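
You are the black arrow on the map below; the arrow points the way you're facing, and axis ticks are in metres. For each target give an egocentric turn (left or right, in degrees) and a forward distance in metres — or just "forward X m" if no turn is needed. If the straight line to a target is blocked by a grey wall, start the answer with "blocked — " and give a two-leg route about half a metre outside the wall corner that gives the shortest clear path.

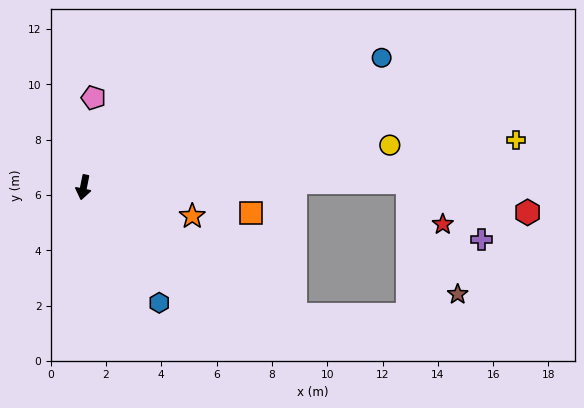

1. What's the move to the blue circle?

turn left 125°, forward 11.8 m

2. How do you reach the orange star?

turn left 87°, forward 4.1 m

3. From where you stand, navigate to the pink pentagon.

turn right 175°, forward 3.3 m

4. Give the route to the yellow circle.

turn left 109°, forward 11.2 m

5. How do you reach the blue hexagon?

turn left 45°, forward 5.0 m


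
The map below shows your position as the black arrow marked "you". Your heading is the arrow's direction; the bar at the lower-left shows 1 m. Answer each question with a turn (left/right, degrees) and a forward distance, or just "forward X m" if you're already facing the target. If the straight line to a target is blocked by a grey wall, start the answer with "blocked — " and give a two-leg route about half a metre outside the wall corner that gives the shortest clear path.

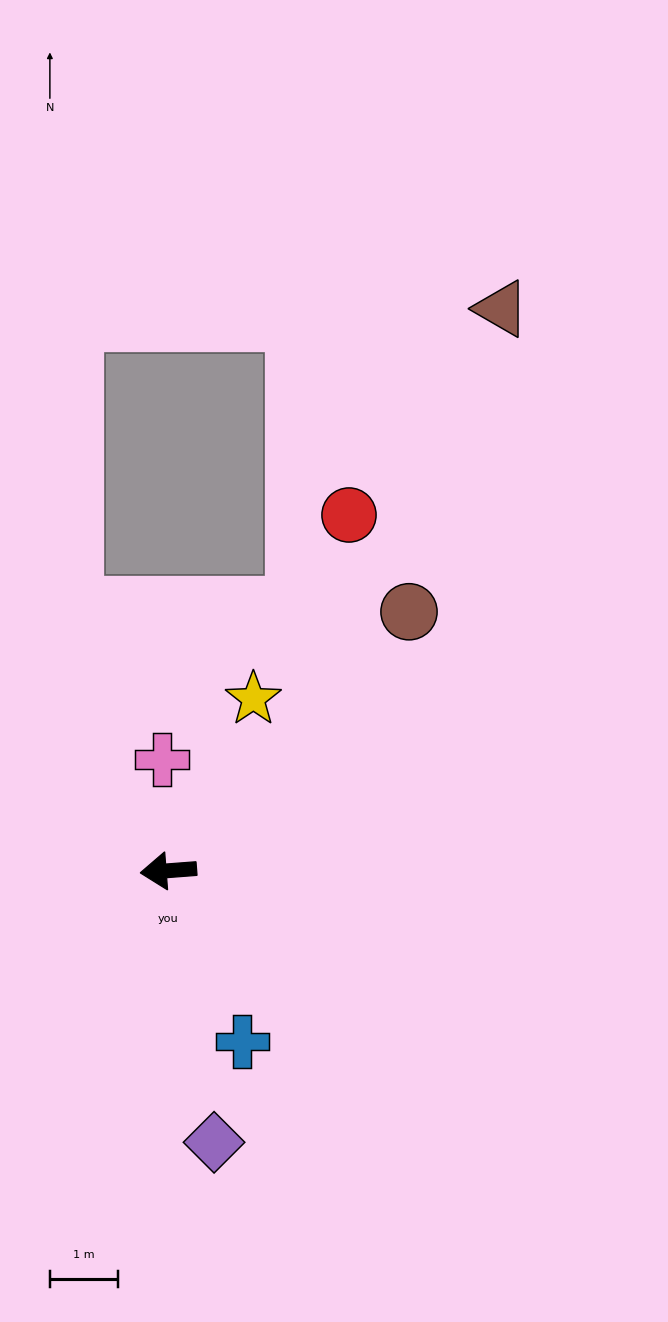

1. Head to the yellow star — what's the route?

turn right 121°, forward 2.8 m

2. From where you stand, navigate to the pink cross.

turn right 91°, forward 1.6 m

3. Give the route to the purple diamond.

turn left 95°, forward 4.0 m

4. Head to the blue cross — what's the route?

turn left 109°, forward 2.7 m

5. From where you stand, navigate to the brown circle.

turn right 137°, forward 5.2 m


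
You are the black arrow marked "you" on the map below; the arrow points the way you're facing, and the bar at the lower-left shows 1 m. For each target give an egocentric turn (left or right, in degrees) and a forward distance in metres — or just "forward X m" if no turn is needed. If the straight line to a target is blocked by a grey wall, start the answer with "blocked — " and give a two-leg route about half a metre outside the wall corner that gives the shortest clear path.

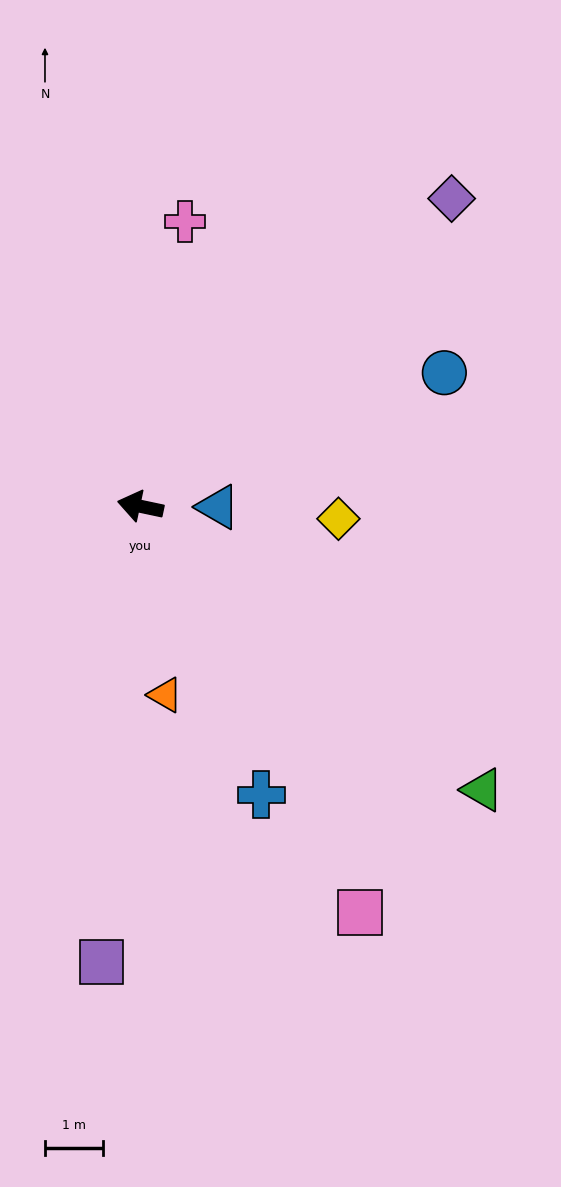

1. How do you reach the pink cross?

turn right 87°, forward 4.9 m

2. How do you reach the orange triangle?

turn left 109°, forward 3.3 m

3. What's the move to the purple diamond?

turn right 123°, forward 7.5 m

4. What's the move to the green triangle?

turn left 152°, forward 7.6 m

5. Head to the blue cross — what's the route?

turn left 125°, forward 5.4 m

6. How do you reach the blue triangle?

turn right 169°, forward 1.3 m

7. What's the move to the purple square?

turn left 97°, forward 7.8 m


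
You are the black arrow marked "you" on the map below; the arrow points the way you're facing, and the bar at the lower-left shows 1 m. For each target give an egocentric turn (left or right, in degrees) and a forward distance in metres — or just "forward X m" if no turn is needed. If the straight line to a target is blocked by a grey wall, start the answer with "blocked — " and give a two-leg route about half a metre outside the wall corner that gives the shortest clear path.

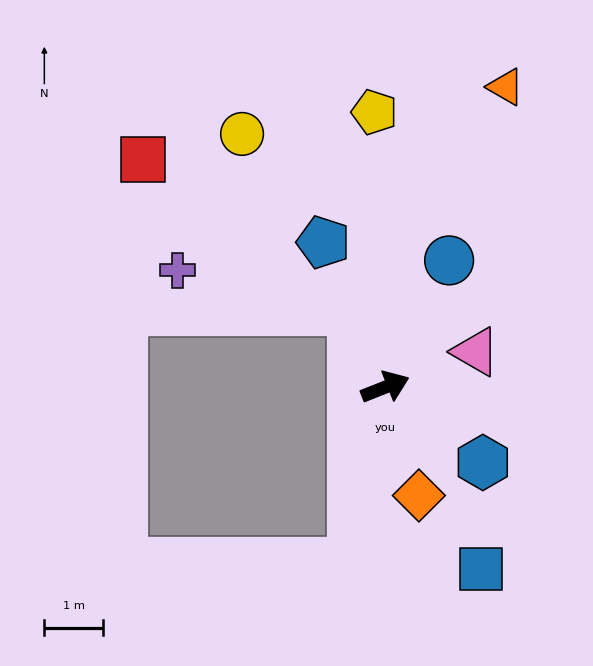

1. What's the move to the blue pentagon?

turn left 92°, forward 2.7 m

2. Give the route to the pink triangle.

forward 1.7 m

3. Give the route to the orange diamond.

turn right 94°, forward 1.9 m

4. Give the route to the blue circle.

turn left 42°, forward 2.4 m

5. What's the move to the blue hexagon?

turn right 59°, forward 2.1 m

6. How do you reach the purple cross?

blocked — turn left 92°, forward 1.4 m, then turn left 53°, forward 3.1 m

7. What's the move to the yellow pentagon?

turn left 71°, forward 4.7 m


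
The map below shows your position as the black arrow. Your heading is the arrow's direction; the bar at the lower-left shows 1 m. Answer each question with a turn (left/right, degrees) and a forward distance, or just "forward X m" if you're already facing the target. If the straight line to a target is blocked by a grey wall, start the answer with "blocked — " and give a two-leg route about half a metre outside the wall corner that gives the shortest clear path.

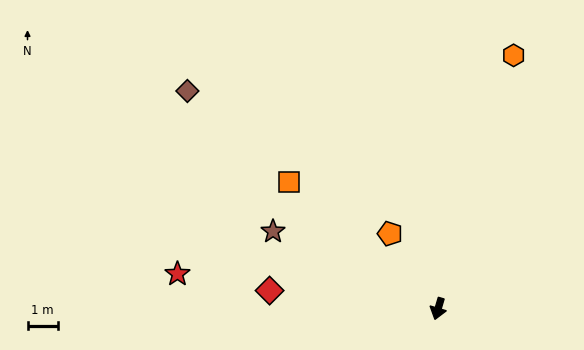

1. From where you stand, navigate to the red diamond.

turn right 80°, forward 5.6 m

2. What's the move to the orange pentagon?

turn right 131°, forward 2.9 m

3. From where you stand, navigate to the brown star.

turn right 99°, forward 6.0 m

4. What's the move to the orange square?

turn right 114°, forward 6.4 m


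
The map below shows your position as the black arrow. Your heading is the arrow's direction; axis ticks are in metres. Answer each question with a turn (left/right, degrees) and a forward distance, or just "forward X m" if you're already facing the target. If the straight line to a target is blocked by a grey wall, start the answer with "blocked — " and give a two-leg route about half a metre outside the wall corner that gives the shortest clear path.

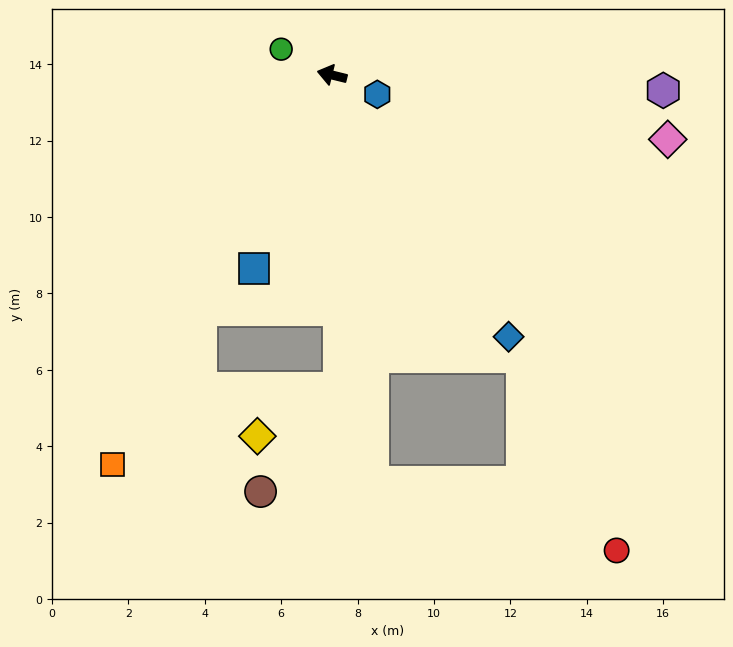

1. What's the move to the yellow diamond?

blocked — turn left 105°, forward 8.2 m, then turn right 61°, forward 2.5 m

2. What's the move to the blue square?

turn left 82°, forward 5.5 m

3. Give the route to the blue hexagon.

turn left 171°, forward 1.3 m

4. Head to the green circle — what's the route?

turn right 13°, forward 1.5 m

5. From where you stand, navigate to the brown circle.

blocked — turn left 105°, forward 8.2 m, then turn right 38°, forward 3.4 m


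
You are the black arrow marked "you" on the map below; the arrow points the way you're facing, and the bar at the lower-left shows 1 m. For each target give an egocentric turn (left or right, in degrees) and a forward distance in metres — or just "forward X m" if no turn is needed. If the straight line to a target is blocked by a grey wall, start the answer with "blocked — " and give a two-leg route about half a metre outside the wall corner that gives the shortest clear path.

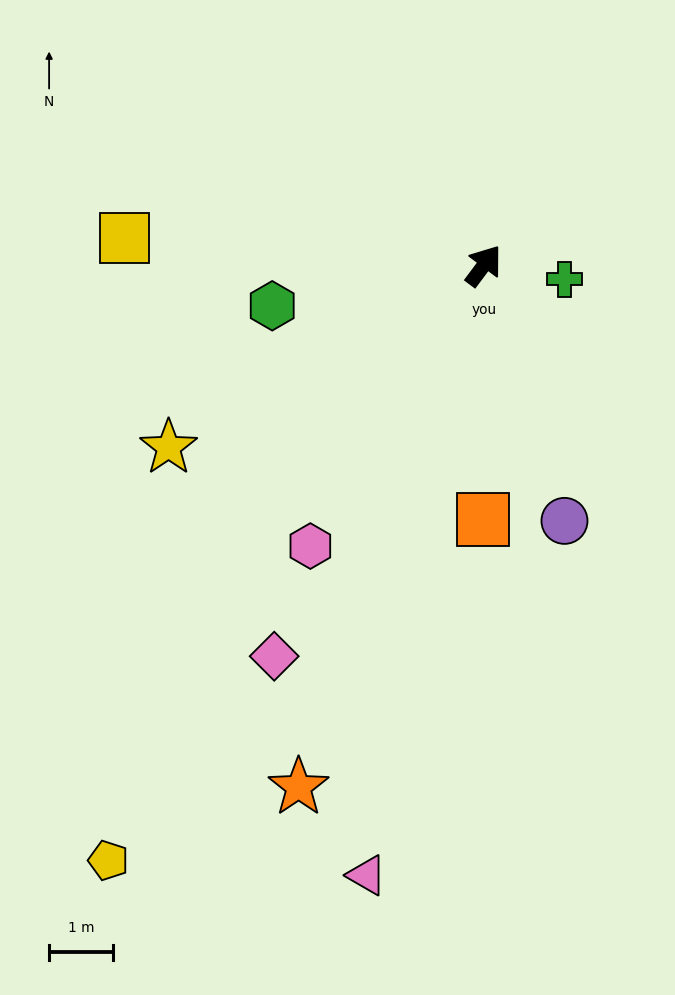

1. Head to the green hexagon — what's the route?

turn left 138°, forward 3.4 m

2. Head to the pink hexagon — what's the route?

turn right 175°, forward 5.2 m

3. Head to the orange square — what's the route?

turn right 143°, forward 4.0 m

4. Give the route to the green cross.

turn right 63°, forward 1.3 m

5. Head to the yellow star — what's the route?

turn left 157°, forward 5.7 m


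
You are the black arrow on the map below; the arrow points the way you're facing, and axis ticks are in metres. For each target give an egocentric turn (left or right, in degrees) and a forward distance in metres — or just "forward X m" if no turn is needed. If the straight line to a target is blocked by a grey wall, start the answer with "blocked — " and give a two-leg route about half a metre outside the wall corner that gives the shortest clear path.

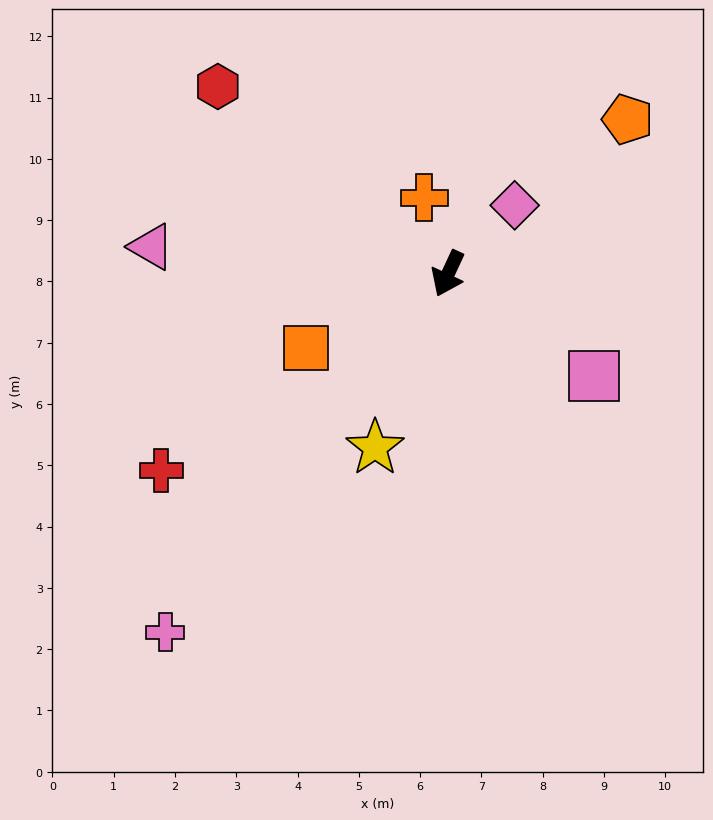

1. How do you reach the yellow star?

turn left 2°, forward 3.1 m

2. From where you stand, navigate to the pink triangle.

turn right 70°, forward 4.9 m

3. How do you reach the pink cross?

turn right 13°, forward 7.4 m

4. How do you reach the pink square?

turn left 80°, forward 2.9 m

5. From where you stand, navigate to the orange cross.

turn right 138°, forward 1.3 m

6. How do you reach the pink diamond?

turn left 161°, forward 1.6 m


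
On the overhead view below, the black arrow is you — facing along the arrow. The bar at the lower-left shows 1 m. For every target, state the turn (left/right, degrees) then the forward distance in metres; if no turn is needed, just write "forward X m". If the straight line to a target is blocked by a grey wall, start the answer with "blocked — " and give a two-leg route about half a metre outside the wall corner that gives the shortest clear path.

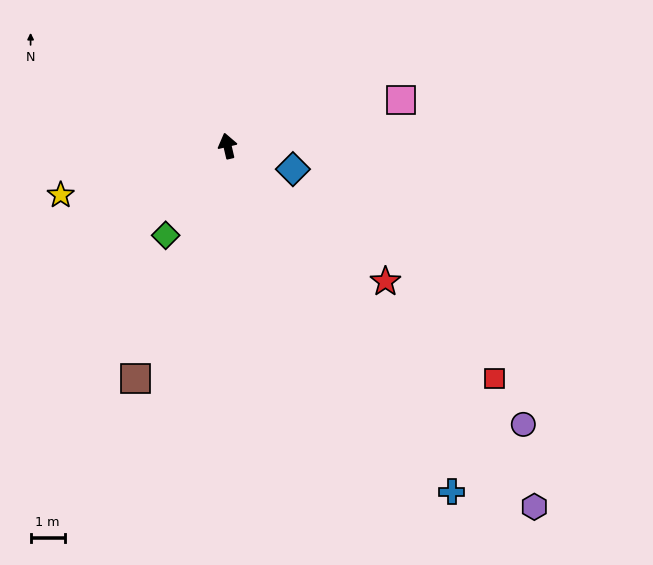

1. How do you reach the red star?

turn right 144°, forward 6.1 m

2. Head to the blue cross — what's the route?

turn right 160°, forward 12.1 m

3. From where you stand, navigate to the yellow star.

turn left 93°, forward 5.1 m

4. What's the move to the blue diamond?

turn right 123°, forward 2.0 m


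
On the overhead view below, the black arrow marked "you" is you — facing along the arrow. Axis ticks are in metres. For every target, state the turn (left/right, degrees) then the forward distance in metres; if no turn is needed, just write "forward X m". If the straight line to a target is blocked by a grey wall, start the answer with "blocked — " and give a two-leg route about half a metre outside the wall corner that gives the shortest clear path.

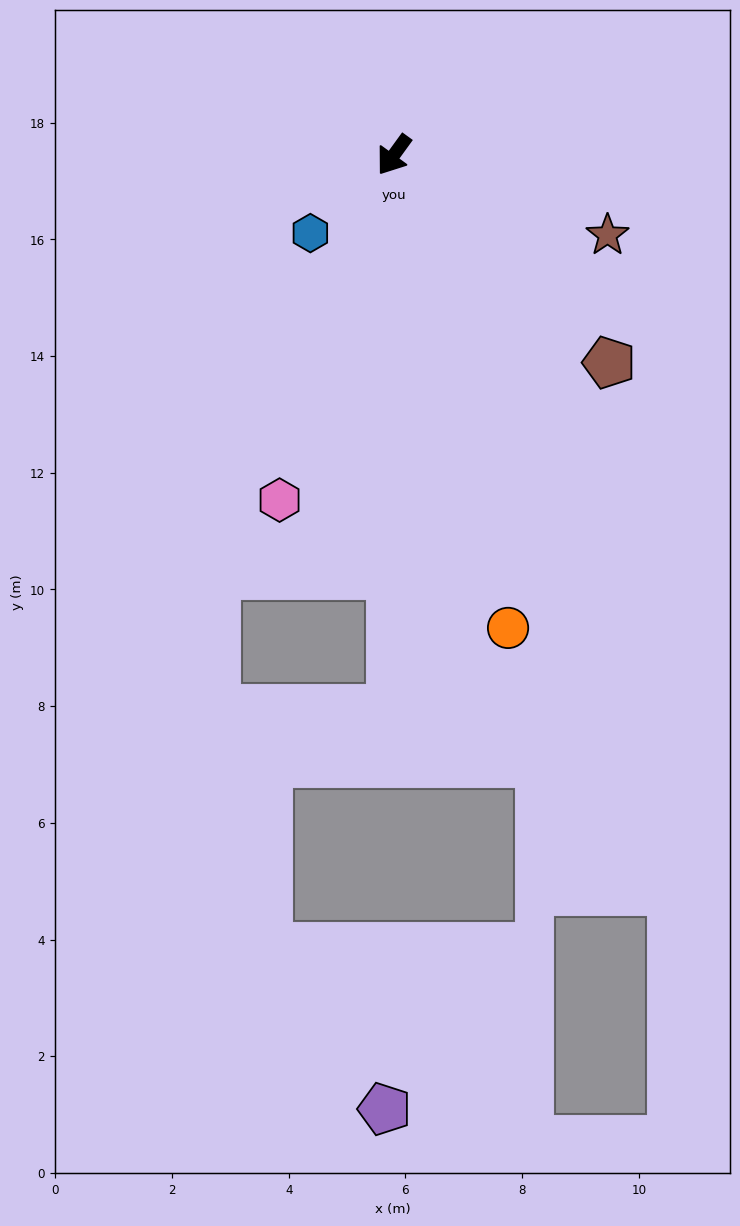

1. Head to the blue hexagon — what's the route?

turn right 11°, forward 2.0 m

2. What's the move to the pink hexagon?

turn left 18°, forward 6.2 m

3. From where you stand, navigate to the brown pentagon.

turn left 82°, forward 5.1 m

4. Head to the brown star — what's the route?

turn left 105°, forward 3.9 m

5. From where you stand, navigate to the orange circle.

turn left 50°, forward 8.3 m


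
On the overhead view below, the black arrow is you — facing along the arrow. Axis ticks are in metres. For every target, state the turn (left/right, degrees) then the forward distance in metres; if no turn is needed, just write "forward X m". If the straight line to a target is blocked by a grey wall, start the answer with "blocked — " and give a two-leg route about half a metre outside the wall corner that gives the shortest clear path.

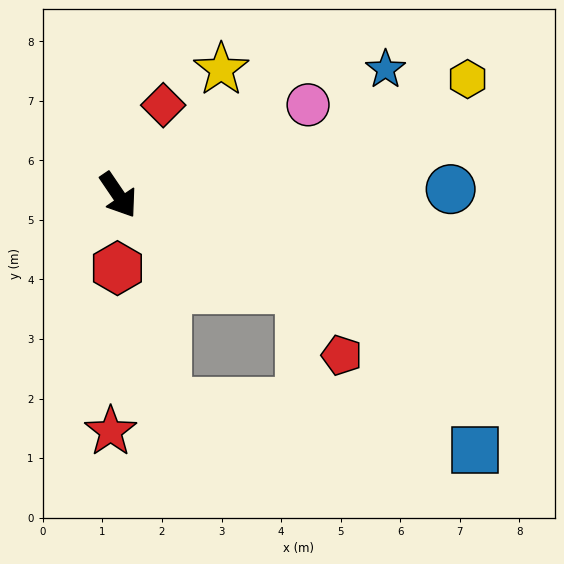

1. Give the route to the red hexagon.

turn right 35°, forward 1.2 m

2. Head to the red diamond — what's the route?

turn left 119°, forward 1.7 m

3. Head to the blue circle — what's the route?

turn left 57°, forward 5.6 m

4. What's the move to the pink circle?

turn left 81°, forward 3.5 m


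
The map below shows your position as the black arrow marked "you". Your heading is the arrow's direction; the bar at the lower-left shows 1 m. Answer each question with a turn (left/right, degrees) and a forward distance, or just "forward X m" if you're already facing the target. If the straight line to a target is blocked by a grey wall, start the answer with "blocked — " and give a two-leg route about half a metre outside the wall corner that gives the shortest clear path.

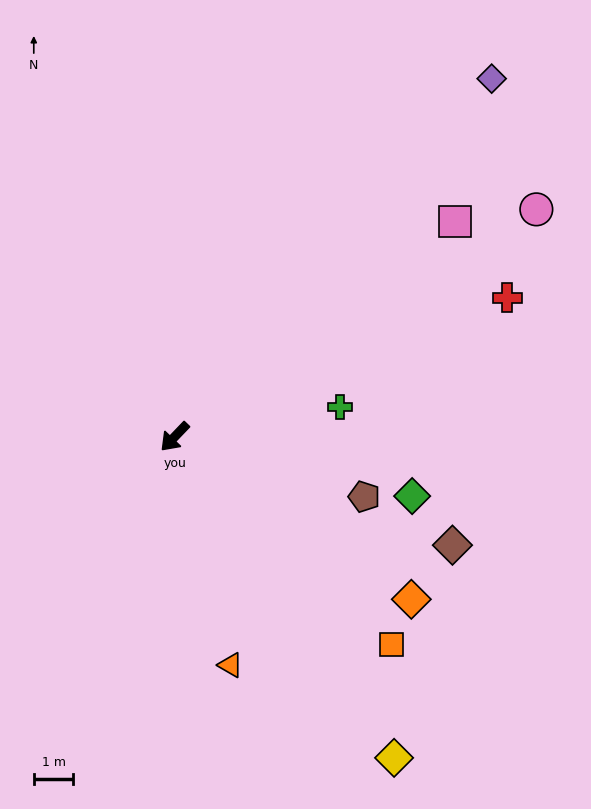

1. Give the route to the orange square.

turn left 90°, forward 7.6 m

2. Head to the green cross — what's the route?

turn left 144°, forward 4.3 m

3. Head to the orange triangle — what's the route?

turn left 58°, forward 5.9 m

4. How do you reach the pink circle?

turn left 166°, forward 10.8 m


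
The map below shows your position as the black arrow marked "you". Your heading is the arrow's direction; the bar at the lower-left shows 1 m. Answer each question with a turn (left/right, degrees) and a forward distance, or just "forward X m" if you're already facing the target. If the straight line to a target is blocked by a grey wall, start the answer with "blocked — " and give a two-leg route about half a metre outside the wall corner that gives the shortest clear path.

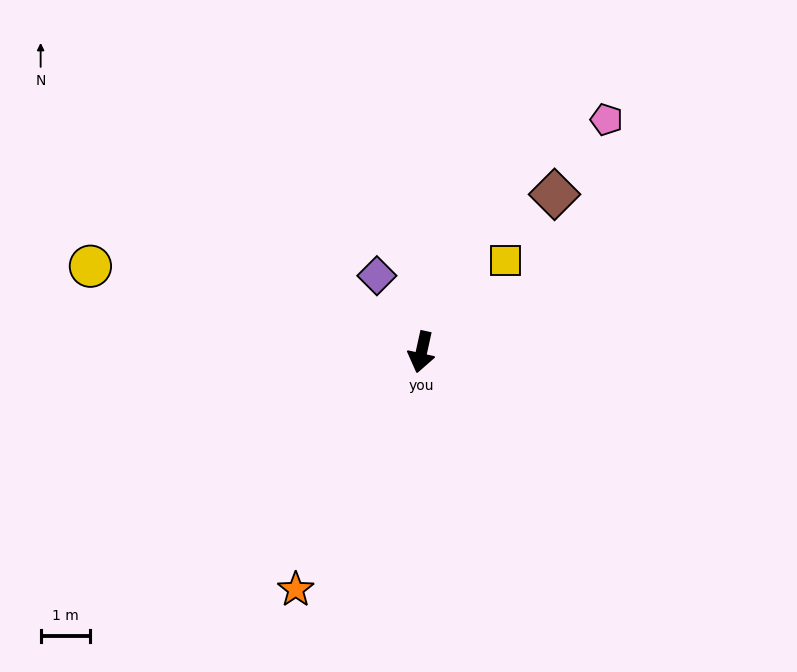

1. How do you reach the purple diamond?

turn right 137°, forward 1.8 m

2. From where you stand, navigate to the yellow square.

turn left 150°, forward 2.5 m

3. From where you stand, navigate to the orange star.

turn right 15°, forward 5.5 m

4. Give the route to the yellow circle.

turn right 92°, forward 6.9 m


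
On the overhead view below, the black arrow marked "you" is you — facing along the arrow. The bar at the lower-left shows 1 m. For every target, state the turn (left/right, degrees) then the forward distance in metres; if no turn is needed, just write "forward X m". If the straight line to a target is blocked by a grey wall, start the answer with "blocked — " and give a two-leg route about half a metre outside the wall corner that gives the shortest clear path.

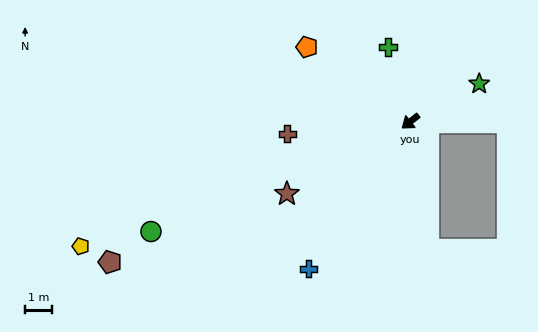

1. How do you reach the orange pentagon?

turn right 74°, forward 4.7 m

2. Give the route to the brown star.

turn right 8°, forward 5.3 m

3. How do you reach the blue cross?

turn left 17°, forward 6.6 m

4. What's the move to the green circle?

turn right 15°, forward 10.4 m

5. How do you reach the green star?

turn left 170°, forward 2.9 m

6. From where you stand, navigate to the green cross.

turn right 112°, forward 2.9 m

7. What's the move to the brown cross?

turn right 33°, forward 4.6 m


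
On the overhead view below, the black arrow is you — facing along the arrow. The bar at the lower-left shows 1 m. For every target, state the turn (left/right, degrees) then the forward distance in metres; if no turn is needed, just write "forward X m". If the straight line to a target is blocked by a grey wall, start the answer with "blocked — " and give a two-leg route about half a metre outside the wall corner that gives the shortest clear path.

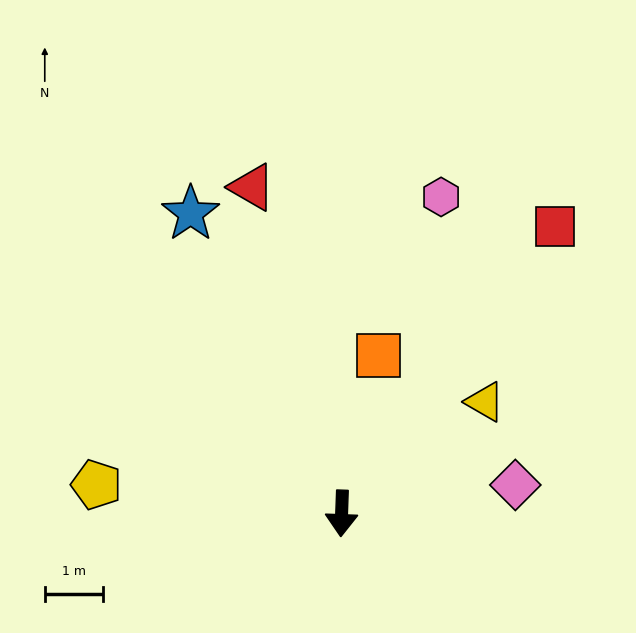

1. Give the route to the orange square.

turn left 169°, forward 2.8 m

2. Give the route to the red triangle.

turn right 163°, forward 5.8 m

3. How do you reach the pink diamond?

turn left 101°, forward 3.0 m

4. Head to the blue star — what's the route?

turn right 151°, forward 5.8 m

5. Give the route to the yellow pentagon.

turn right 95°, forward 4.3 m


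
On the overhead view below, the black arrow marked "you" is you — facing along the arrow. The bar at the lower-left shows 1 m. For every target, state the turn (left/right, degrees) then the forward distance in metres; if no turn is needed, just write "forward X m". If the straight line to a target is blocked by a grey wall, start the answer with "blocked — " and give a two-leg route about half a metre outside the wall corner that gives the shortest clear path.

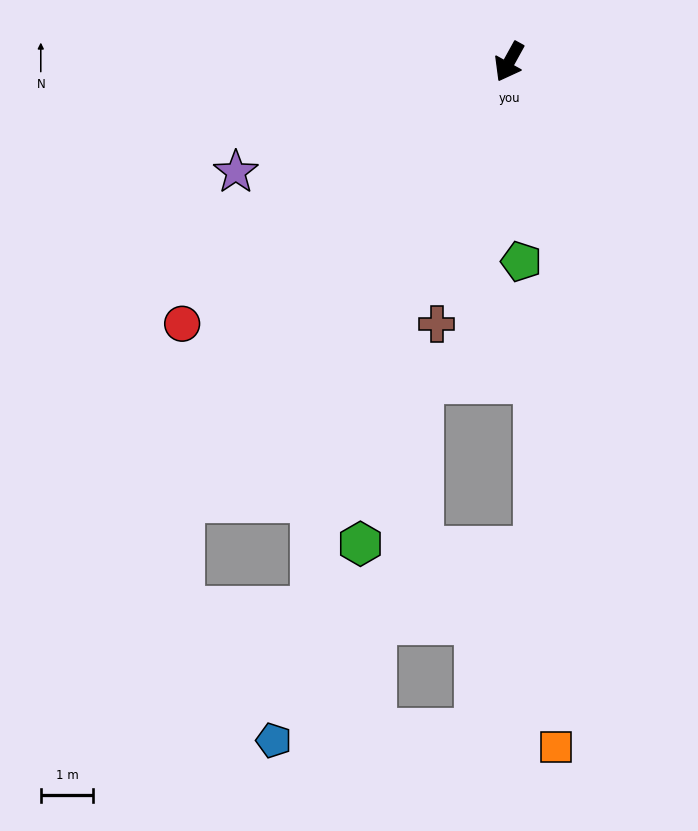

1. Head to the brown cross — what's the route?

turn left 13°, forward 5.2 m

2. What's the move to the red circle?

turn right 22°, forward 8.0 m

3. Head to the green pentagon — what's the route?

turn left 32°, forward 3.8 m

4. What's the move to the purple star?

turn right 39°, forward 5.6 m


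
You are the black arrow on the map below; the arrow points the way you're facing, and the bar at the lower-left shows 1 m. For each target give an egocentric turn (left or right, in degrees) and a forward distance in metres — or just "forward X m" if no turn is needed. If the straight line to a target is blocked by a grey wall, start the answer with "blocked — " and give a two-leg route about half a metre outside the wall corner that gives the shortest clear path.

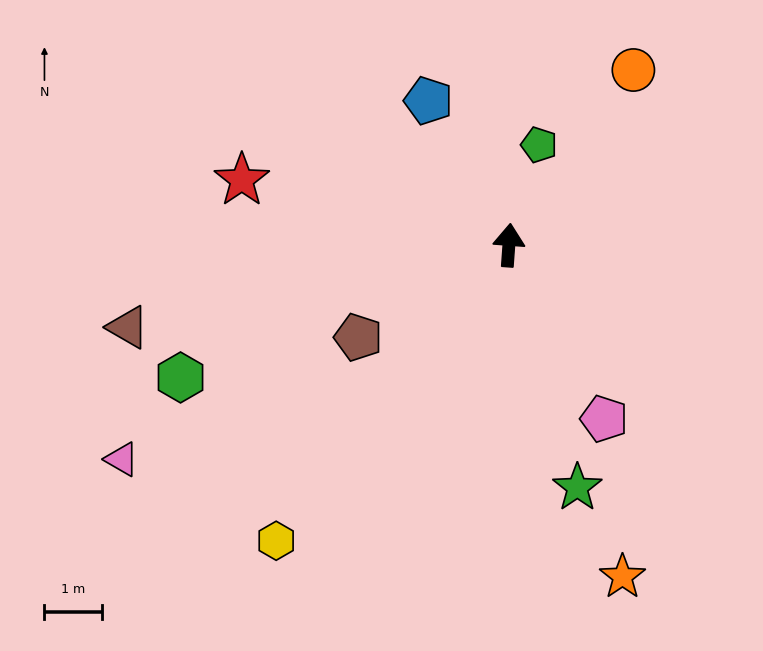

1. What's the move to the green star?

turn right 160°, forward 4.4 m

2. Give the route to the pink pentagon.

turn right 147°, forward 3.5 m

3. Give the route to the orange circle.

turn right 31°, forward 3.8 m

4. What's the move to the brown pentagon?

turn left 126°, forward 3.1 m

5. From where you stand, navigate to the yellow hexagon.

turn left 146°, forward 6.6 m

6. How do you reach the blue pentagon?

turn left 33°, forward 2.9 m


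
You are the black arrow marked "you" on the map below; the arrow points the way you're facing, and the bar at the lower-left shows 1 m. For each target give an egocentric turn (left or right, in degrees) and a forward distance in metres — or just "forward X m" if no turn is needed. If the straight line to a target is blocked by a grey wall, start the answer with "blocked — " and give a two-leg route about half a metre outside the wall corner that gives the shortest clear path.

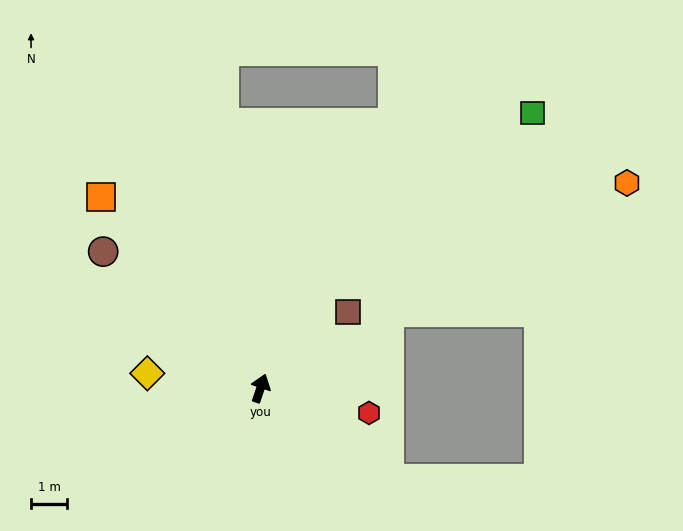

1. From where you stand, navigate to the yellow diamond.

turn left 101°, forward 3.2 m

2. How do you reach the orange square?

turn left 59°, forward 6.9 m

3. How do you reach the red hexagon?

turn right 84°, forward 3.1 m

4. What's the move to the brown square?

turn right 30°, forward 3.2 m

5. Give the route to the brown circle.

turn left 68°, forward 5.8 m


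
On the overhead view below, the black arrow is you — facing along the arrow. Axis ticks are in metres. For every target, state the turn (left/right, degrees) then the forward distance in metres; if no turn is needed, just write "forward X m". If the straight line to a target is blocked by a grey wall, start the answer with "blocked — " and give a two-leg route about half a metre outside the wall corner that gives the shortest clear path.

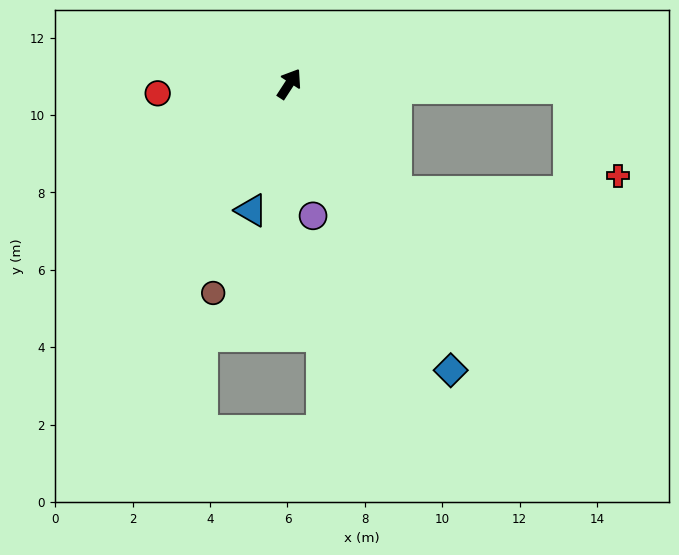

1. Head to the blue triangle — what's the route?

turn right 164°, forward 3.4 m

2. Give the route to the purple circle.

turn right 137°, forward 3.5 m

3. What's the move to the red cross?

blocked — turn right 58°, forward 7.2 m, then turn right 60°, forward 2.6 m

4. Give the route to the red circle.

turn left 127°, forward 3.4 m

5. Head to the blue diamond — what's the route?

turn right 118°, forward 8.5 m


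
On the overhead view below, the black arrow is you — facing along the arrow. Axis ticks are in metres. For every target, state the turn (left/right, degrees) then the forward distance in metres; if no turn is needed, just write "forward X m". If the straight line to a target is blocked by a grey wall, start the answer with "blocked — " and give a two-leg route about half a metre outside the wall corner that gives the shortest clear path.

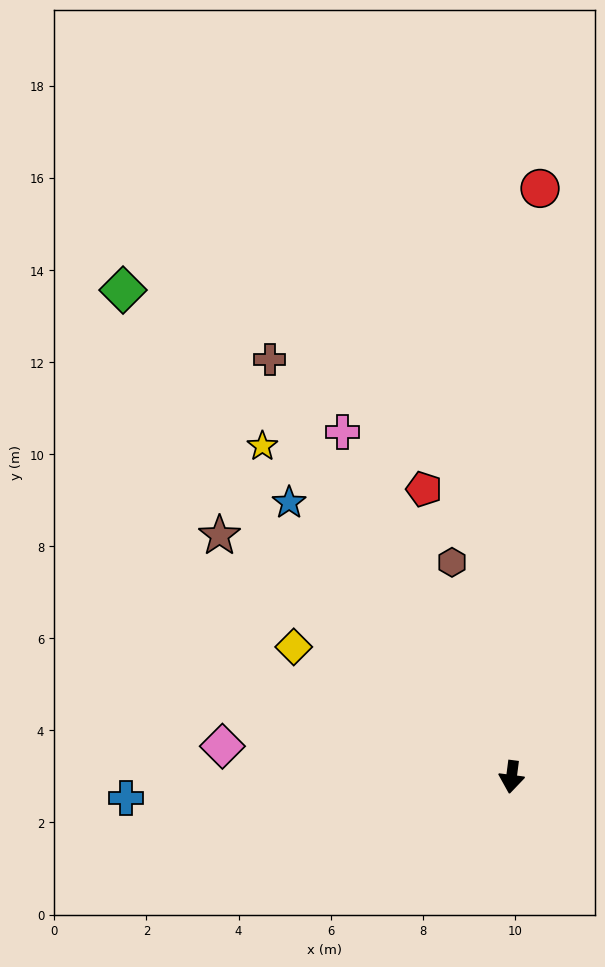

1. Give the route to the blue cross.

turn right 80°, forward 8.4 m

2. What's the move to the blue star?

turn right 134°, forward 7.7 m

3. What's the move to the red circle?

turn right 175°, forward 12.8 m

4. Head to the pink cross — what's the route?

turn right 147°, forward 8.3 m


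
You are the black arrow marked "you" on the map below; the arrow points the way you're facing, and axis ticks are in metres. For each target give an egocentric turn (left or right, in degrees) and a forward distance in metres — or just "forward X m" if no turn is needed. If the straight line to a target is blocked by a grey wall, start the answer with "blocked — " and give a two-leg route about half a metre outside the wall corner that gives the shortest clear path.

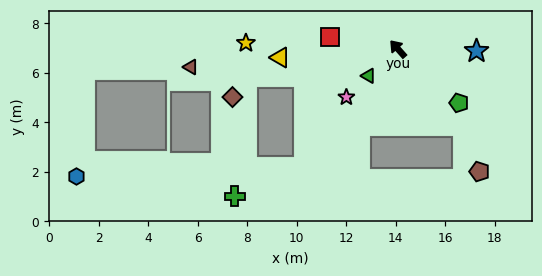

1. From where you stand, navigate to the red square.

turn left 38°, forward 2.8 m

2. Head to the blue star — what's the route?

turn right 133°, forward 3.2 m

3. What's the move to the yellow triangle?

turn left 53°, forward 4.8 m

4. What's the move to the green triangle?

turn left 91°, forward 1.6 m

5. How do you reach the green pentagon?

turn right 173°, forward 3.3 m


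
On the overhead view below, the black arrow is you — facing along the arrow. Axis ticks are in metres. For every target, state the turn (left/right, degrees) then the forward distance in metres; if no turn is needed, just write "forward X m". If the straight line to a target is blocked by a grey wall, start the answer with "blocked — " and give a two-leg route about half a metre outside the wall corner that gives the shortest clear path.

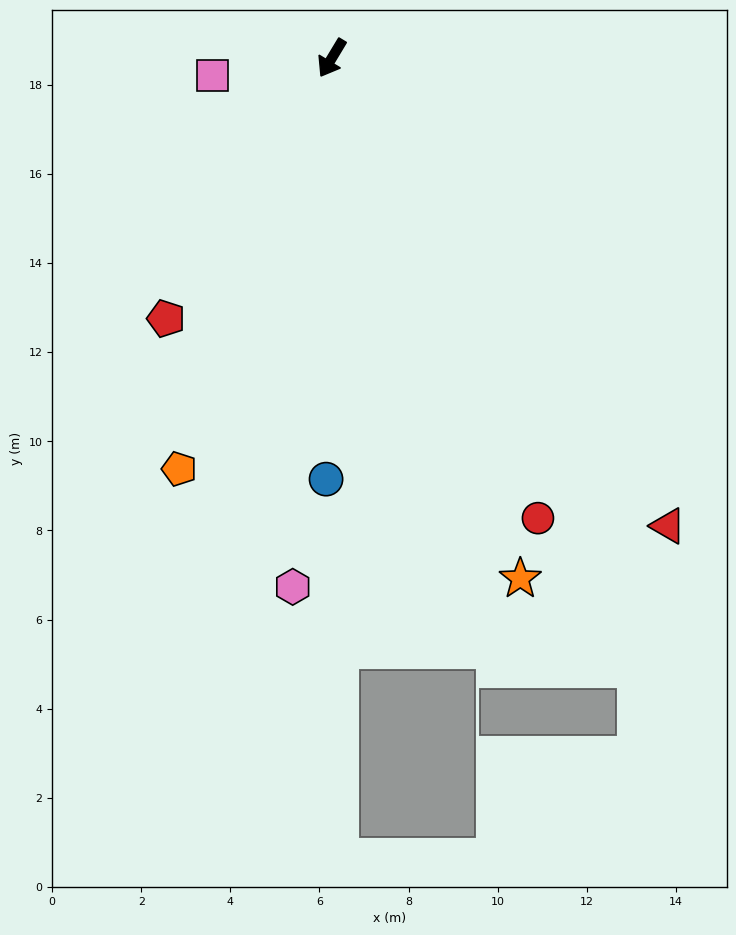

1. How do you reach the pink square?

turn right 51°, forward 2.7 m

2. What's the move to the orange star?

turn left 51°, forward 12.4 m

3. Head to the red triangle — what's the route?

turn left 67°, forward 12.9 m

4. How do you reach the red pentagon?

forward 6.9 m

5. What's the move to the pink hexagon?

turn left 27°, forward 11.9 m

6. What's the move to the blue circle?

turn left 30°, forward 9.5 m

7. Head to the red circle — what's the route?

turn left 55°, forward 11.3 m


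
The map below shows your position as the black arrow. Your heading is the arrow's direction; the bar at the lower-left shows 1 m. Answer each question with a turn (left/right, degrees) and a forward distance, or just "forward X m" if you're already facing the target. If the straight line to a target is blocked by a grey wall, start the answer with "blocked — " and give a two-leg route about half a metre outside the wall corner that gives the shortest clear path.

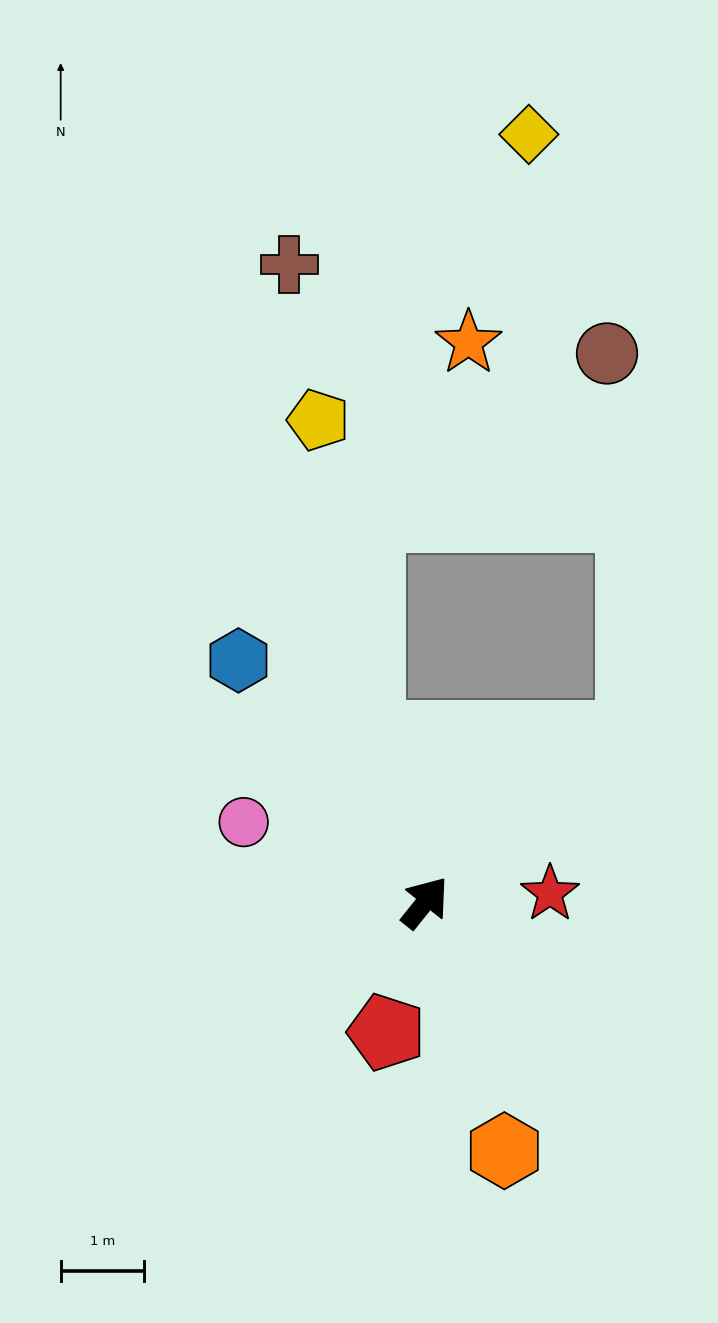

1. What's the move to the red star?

turn right 47°, forward 1.5 m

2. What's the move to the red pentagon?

turn right 158°, forward 1.6 m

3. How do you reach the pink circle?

turn left 105°, forward 2.4 m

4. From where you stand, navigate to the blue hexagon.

turn left 76°, forward 3.6 m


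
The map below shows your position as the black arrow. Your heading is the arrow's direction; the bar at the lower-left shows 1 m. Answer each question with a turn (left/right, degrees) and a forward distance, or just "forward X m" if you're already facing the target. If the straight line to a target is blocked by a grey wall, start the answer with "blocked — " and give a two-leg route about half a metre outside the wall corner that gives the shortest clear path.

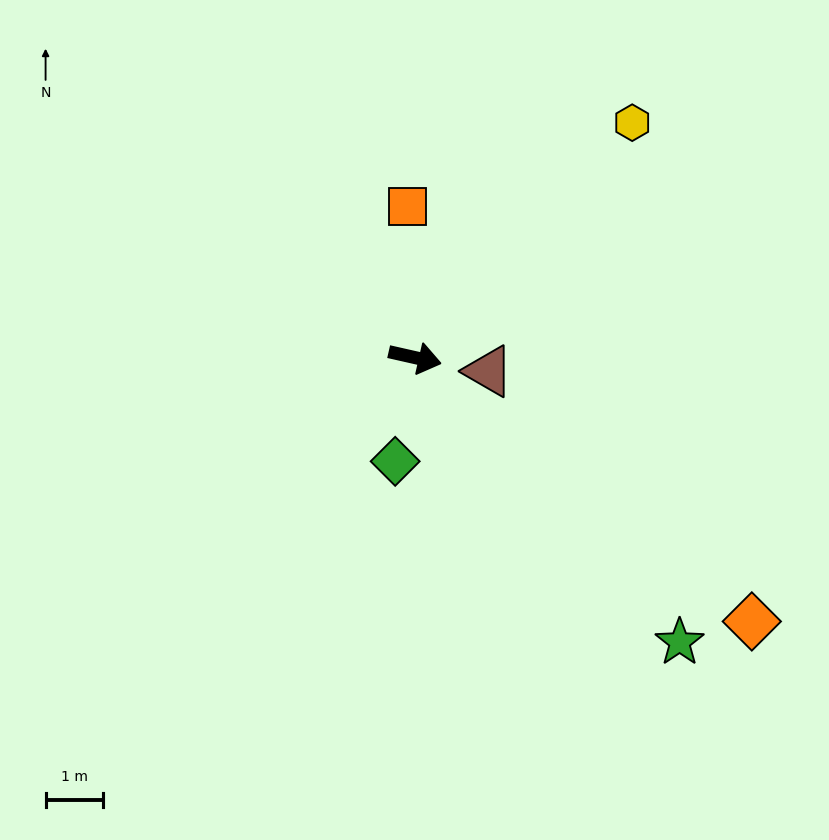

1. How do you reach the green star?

turn right 34°, forward 6.8 m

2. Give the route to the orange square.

turn left 106°, forward 2.6 m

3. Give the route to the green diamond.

turn right 88°, forward 1.8 m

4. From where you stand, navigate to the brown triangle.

turn left 2°, forward 1.3 m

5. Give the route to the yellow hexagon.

turn left 60°, forward 5.6 m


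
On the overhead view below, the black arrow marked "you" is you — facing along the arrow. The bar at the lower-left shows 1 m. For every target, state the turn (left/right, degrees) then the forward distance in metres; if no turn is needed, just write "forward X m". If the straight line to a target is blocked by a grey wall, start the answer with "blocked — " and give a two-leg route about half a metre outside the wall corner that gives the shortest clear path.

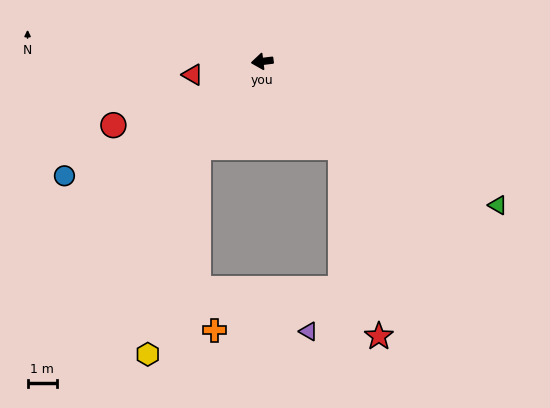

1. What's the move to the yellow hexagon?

blocked — turn left 46°, forward 3.6 m, then turn left 23°, forward 7.2 m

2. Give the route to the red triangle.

turn left 4°, forward 2.4 m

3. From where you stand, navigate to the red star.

blocked — turn left 125°, forward 3.9 m, then turn right 30°, forward 6.5 m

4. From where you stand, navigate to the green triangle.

turn left 142°, forward 9.4 m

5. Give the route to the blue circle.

turn left 23°, forward 7.8 m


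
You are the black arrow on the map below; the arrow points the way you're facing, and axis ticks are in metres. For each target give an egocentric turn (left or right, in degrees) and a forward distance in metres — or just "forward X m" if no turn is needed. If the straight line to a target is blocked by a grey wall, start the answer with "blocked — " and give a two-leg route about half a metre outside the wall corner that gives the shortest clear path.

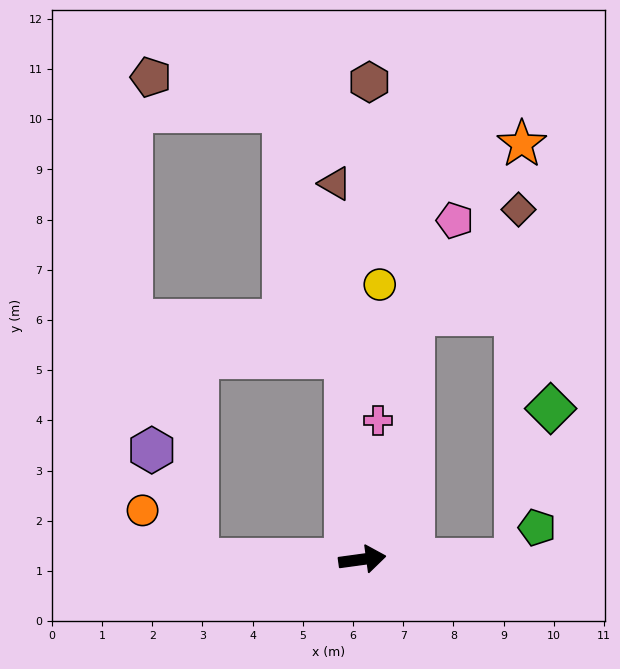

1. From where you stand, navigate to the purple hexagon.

blocked — turn left 172°, forward 3.3 m, then turn right 67°, forward 2.4 m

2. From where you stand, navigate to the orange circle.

blocked — turn left 172°, forward 3.3 m, then turn right 42°, forward 1.5 m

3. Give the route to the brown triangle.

turn left 86°, forward 7.5 m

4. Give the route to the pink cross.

turn left 76°, forward 2.8 m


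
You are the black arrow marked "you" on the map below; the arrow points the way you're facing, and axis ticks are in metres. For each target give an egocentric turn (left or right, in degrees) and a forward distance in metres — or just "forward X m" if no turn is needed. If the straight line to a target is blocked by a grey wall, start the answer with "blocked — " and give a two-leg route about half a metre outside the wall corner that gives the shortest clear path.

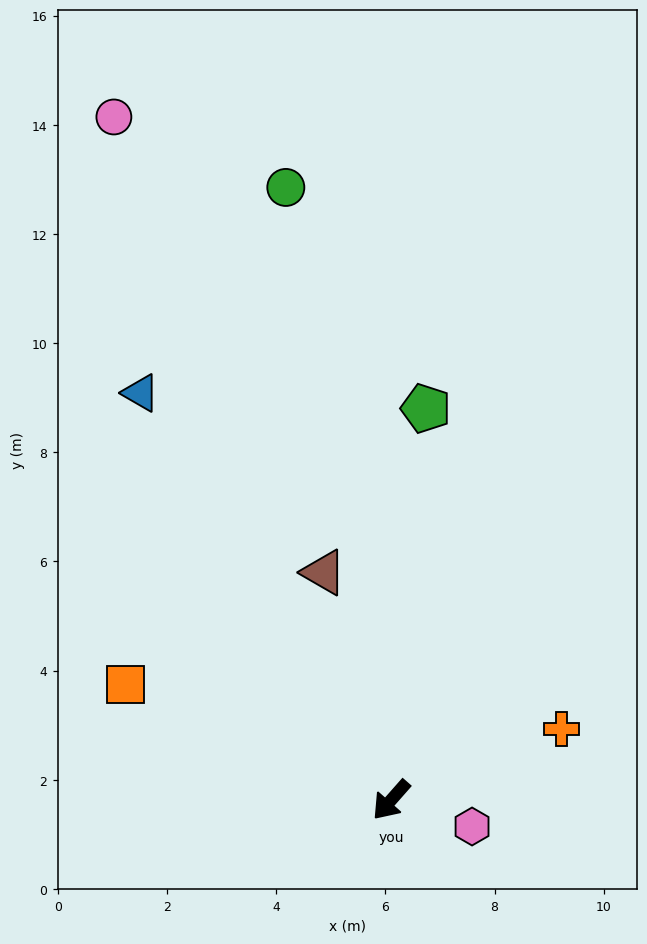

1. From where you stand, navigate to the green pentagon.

turn right 144°, forward 7.2 m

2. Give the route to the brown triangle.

turn right 122°, forward 4.3 m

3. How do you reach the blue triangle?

turn right 107°, forward 8.8 m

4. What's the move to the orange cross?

turn left 154°, forward 3.4 m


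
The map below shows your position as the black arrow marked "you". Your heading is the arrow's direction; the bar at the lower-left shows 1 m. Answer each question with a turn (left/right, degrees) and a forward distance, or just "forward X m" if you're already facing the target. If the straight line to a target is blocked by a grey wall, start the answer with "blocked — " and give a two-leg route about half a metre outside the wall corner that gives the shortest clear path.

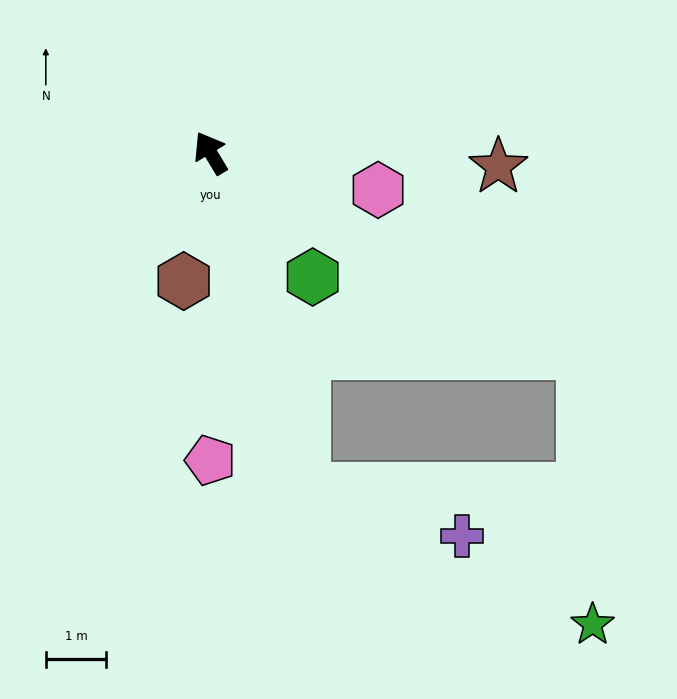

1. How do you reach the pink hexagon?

turn right 133°, forward 2.8 m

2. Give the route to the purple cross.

blocked — turn left 165°, forward 5.7 m, then turn left 57°, forward 2.7 m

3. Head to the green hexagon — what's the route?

turn right 172°, forward 2.7 m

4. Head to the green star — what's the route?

blocked — turn right 149°, forward 7.0 m, then turn right 60°, forward 4.5 m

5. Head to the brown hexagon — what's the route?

turn left 137°, forward 2.2 m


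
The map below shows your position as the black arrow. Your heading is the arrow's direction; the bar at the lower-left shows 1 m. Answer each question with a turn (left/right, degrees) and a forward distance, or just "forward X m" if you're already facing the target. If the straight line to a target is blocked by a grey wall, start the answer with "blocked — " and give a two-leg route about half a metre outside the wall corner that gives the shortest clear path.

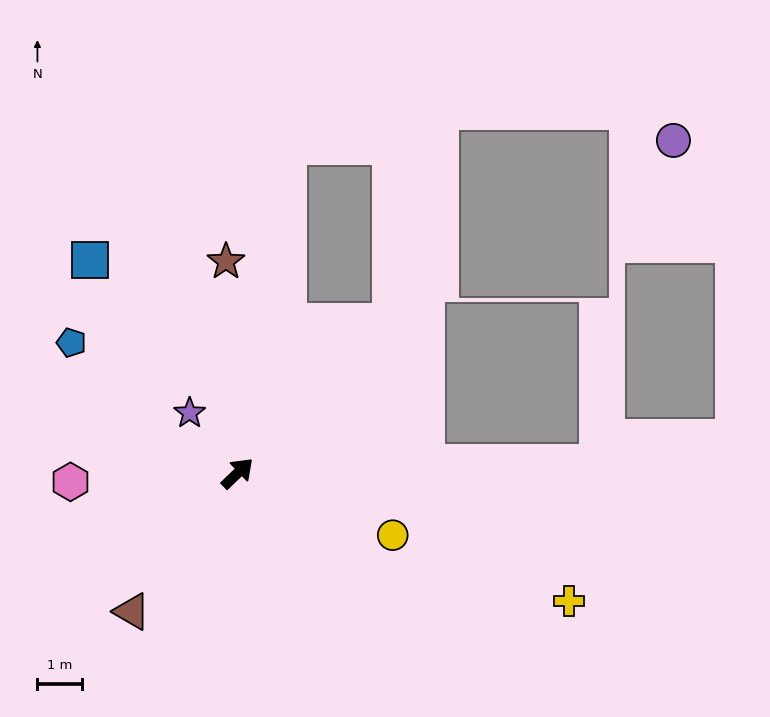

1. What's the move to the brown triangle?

turn right 171°, forward 3.9 m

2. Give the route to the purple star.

turn left 85°, forward 1.7 m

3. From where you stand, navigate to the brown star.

turn left 49°, forward 4.7 m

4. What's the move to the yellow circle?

turn right 66°, forward 3.7 m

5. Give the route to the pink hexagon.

turn left 139°, forward 3.7 m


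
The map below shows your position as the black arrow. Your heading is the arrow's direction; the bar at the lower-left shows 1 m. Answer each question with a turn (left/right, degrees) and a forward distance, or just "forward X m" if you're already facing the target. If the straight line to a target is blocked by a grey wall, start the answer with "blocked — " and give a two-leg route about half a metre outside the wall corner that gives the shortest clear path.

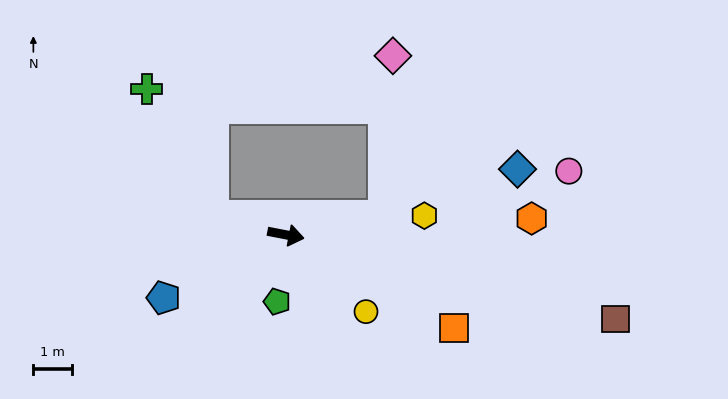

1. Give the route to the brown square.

turn right 3°, forward 8.9 m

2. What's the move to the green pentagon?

turn right 87°, forward 1.8 m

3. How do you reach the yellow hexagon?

turn left 19°, forward 3.6 m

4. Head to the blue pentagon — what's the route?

turn right 142°, forward 3.6 m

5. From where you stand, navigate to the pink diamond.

blocked — turn left 21°, forward 2.6 m, then turn left 77°, forward 4.2 m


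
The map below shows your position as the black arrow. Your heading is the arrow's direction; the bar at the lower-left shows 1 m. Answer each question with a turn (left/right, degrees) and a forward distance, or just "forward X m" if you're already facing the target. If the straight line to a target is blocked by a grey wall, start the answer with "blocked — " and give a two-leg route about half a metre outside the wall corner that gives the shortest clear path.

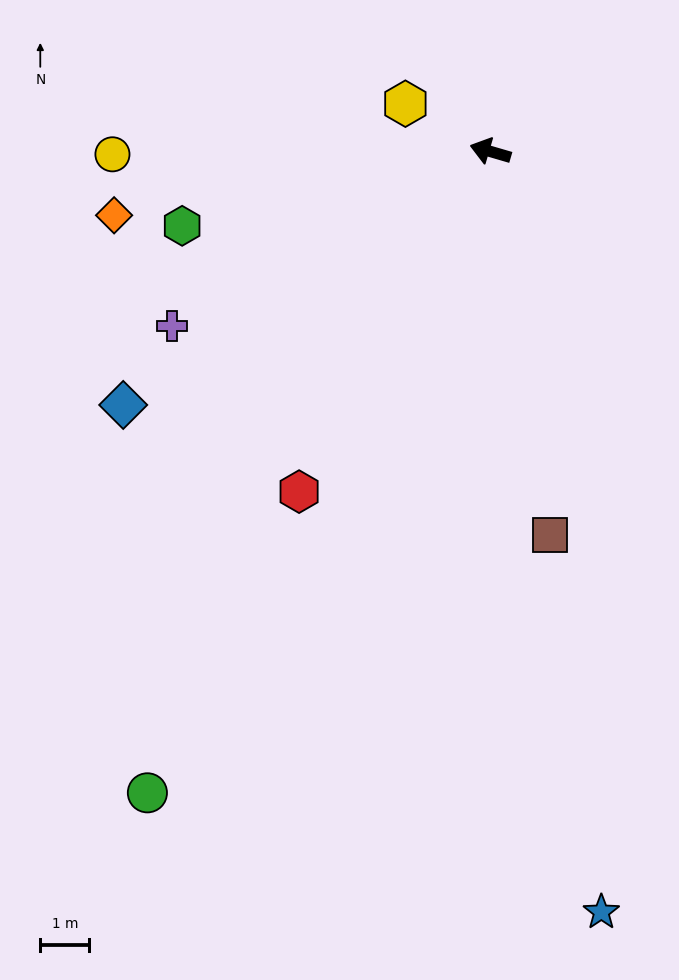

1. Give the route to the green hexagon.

turn left 30°, forward 6.5 m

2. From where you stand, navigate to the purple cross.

turn left 45°, forward 7.4 m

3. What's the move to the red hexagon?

turn left 77°, forward 8.0 m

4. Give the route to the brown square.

turn left 115°, forward 7.9 m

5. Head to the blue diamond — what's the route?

turn left 51°, forward 9.1 m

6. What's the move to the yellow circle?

turn left 17°, forward 7.7 m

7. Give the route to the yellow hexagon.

turn right 13°, forward 2.0 m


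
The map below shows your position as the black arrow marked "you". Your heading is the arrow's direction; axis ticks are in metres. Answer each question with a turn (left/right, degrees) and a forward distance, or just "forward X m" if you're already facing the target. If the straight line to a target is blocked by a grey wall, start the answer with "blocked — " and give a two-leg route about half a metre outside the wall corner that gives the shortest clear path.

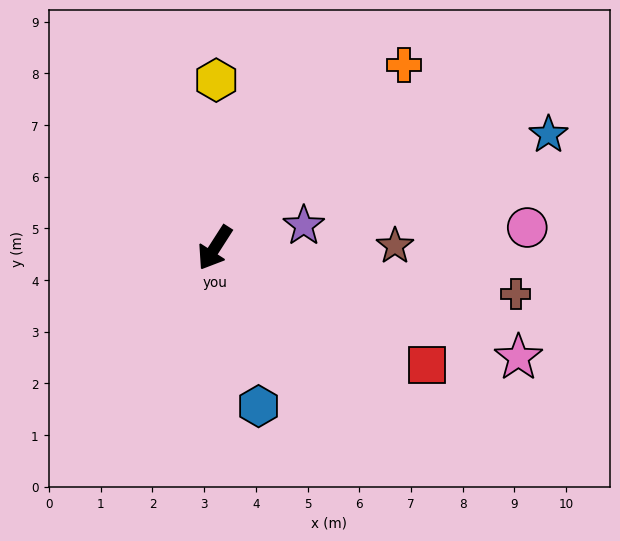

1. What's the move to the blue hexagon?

turn left 48°, forward 3.2 m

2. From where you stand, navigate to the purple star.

turn left 137°, forward 1.8 m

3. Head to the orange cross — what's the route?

turn left 167°, forward 5.1 m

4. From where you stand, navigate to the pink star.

turn left 103°, forward 6.2 m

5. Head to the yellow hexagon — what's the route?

turn right 148°, forward 3.2 m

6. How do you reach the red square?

turn left 94°, forward 4.7 m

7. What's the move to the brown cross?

turn left 114°, forward 5.9 m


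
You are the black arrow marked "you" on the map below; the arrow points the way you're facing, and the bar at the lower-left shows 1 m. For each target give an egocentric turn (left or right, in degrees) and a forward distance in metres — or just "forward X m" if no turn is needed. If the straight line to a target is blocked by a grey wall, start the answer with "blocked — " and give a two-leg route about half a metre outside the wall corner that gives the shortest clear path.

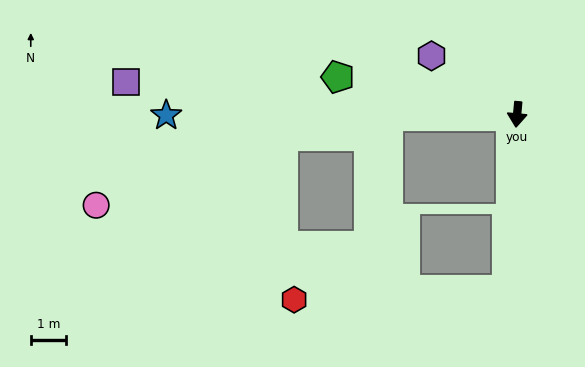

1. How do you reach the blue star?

turn right 85°, forward 10.0 m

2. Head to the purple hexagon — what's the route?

turn right 119°, forward 3.0 m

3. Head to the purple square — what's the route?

turn right 89°, forward 11.2 m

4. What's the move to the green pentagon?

turn right 97°, forward 5.2 m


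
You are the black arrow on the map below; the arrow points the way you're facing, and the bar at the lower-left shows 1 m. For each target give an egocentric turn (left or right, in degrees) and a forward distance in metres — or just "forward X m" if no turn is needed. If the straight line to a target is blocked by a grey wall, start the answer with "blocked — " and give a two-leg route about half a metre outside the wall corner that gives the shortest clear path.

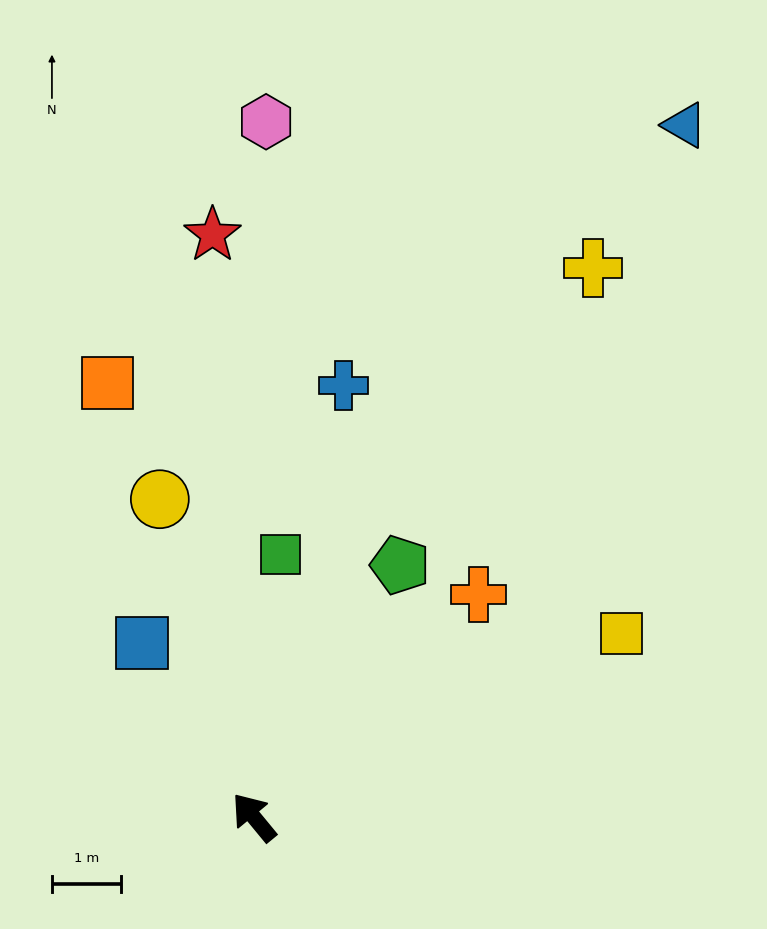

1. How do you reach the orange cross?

turn right 85°, forward 4.6 m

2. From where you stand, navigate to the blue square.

turn right 7°, forward 3.0 m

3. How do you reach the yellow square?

turn right 103°, forward 5.9 m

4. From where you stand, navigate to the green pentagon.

turn right 70°, forward 4.2 m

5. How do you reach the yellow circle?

turn right 23°, forward 4.8 m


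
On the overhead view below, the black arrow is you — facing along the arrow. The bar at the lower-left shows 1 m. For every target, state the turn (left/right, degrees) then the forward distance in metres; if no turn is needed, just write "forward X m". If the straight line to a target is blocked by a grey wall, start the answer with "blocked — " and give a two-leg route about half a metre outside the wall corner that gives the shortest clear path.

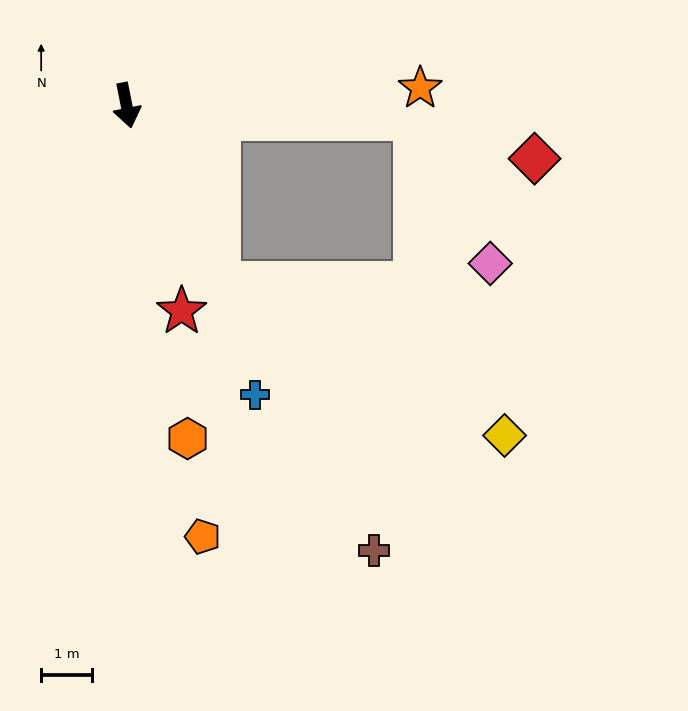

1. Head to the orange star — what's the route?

turn left 82°, forward 5.8 m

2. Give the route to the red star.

turn left 4°, forward 4.2 m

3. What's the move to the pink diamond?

blocked — turn left 76°, forward 5.7 m, then turn right 60°, forward 3.2 m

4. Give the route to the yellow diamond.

blocked — turn left 16°, forward 3.9 m, then turn left 35°, forward 6.4 m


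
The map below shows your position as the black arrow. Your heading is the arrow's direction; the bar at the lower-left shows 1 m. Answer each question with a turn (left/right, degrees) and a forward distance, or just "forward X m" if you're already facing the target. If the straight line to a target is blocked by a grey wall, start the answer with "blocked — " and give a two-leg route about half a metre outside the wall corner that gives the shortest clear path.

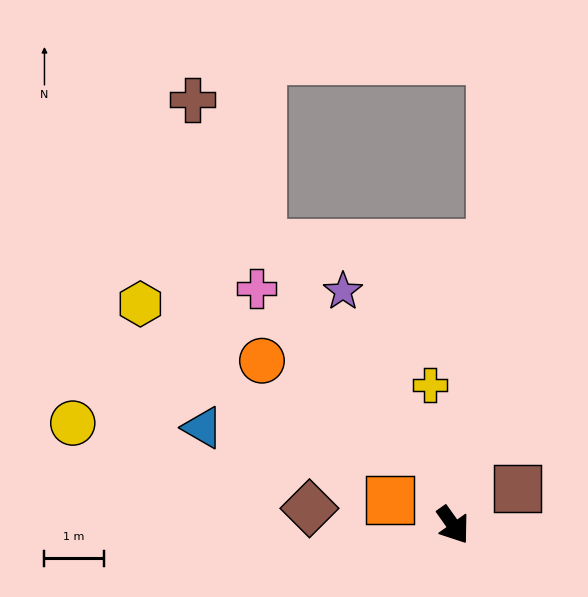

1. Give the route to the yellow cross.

turn left 154°, forward 2.4 m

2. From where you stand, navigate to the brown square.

turn left 84°, forward 1.3 m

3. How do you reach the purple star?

turn left 170°, forward 4.4 m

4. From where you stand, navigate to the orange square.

turn right 147°, forward 1.1 m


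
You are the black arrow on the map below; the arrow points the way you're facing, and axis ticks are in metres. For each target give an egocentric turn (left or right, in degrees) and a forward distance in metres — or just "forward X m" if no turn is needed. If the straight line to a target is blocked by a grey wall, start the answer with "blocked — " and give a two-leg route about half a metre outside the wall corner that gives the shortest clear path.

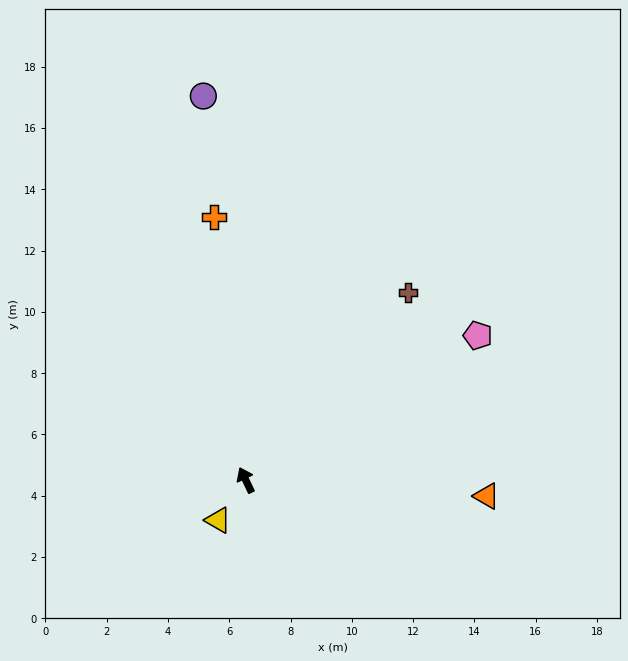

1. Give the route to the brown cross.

turn right 66°, forward 8.1 m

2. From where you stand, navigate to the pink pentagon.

turn right 84°, forward 8.9 m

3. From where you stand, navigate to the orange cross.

turn right 19°, forward 8.7 m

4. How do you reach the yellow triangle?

turn left 120°, forward 1.6 m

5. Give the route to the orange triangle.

turn right 119°, forward 7.9 m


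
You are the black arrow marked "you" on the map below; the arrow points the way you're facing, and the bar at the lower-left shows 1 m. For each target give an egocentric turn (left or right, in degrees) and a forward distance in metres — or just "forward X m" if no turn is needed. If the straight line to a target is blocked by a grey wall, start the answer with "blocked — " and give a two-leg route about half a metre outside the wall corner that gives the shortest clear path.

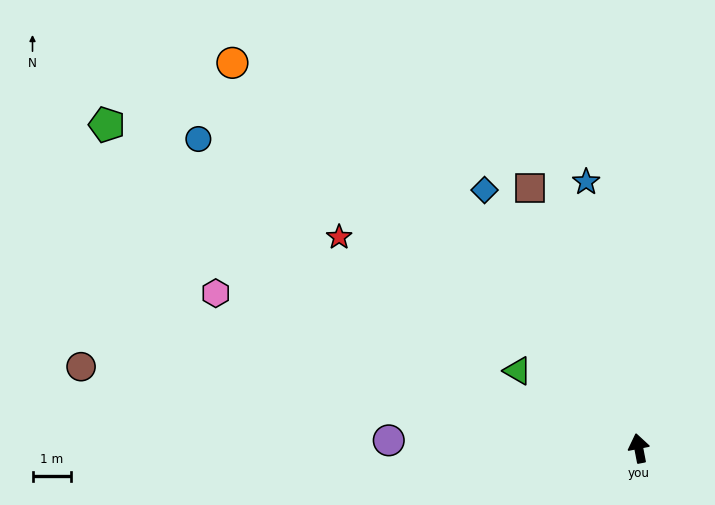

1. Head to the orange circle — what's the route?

turn left 36°, forward 14.7 m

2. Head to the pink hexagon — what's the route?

turn left 59°, forward 11.8 m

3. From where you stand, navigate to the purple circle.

turn left 77°, forward 6.5 m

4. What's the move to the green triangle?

turn left 46°, forward 3.8 m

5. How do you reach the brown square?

turn left 12°, forward 7.4 m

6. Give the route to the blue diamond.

turn left 20°, forward 7.9 m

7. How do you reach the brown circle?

turn left 71°, forward 14.8 m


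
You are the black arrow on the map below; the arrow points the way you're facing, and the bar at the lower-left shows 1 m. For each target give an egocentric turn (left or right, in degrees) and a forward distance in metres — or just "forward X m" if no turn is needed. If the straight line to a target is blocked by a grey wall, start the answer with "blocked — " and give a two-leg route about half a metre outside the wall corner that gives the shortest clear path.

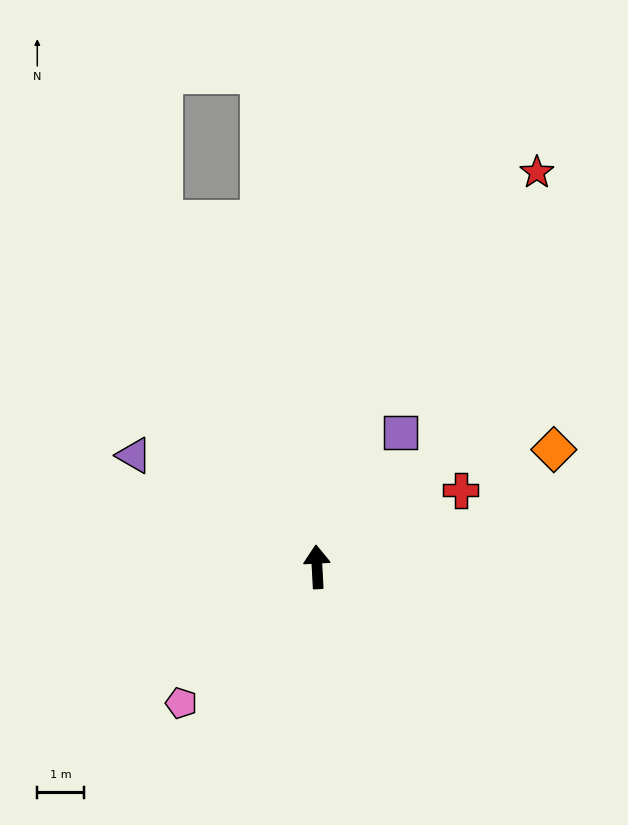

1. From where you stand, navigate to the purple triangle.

turn left 56°, forward 4.5 m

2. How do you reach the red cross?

turn right 65°, forward 3.5 m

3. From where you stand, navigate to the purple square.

turn right 35°, forward 3.4 m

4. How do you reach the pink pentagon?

turn left 132°, forward 4.1 m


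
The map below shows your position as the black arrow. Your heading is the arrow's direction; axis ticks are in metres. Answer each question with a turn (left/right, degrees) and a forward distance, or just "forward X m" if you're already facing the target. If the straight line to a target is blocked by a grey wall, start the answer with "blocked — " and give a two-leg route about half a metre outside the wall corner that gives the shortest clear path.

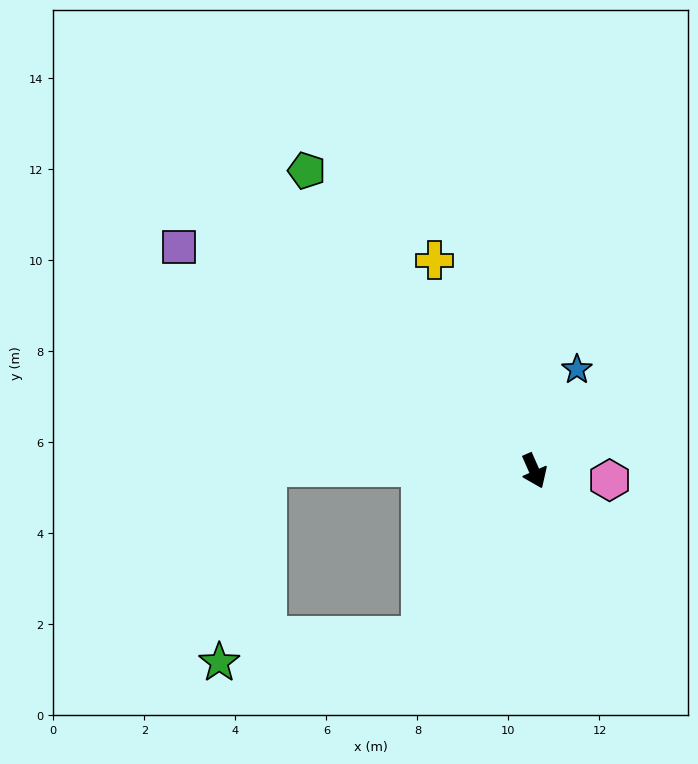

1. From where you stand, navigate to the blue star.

turn left 133°, forward 2.4 m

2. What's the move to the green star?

blocked — turn right 58°, forward 4.4 m, then turn right 48°, forward 4.5 m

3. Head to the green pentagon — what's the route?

turn right 167°, forward 8.3 m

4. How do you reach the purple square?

turn right 146°, forward 9.2 m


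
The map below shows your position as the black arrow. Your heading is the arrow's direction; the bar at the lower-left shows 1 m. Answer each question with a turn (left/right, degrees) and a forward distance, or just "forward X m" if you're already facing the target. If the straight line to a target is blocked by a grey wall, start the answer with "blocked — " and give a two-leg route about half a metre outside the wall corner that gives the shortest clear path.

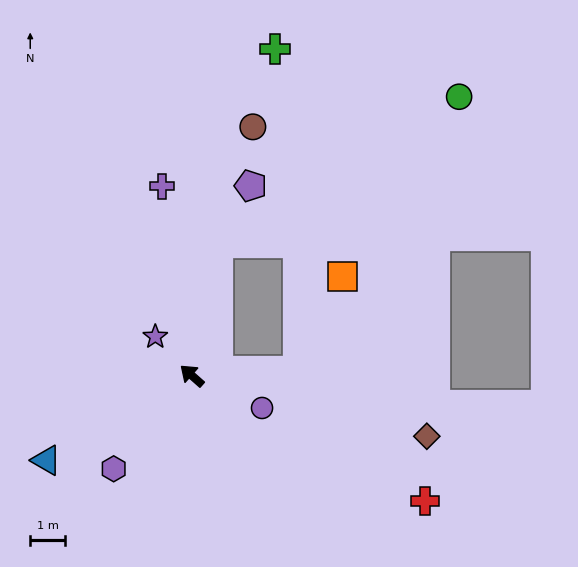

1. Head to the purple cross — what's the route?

turn right 40°, forward 5.4 m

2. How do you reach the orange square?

blocked — turn right 136°, forward 3.0 m, then turn left 62°, forward 3.0 m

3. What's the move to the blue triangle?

turn left 72°, forward 4.8 m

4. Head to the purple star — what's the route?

turn right 5°, forward 1.5 m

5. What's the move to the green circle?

blocked — turn right 60°, forward 3.8 m, then turn right 47°, forward 8.0 m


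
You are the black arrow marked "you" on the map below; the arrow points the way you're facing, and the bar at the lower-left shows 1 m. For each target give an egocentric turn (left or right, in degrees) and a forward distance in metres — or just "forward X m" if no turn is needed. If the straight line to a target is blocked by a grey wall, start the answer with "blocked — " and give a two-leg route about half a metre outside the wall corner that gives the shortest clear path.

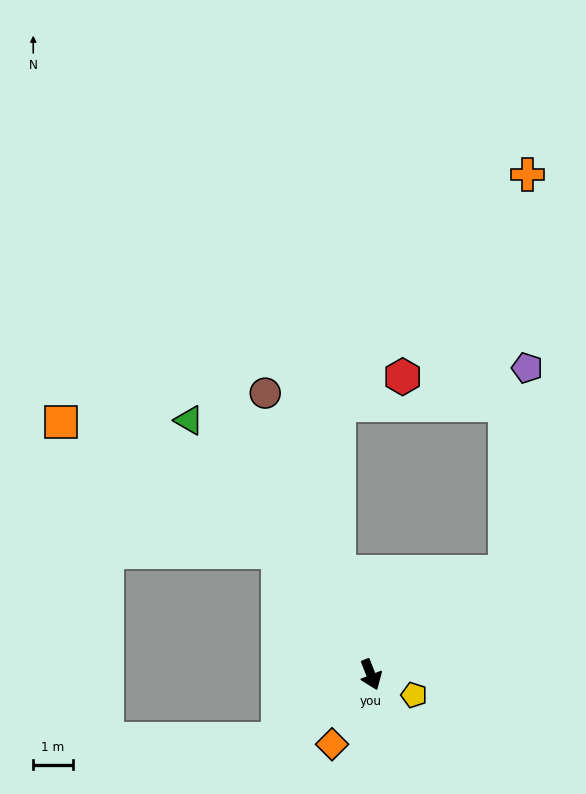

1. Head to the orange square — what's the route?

blocked — turn right 164°, forward 3.9 m, then turn left 21°, forward 6.4 m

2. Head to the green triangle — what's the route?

turn right 166°, forward 7.9 m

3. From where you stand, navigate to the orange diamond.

turn right 51°, forward 2.0 m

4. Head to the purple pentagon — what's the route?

blocked — turn left 106°, forward 4.3 m, then turn left 46°, forward 5.2 m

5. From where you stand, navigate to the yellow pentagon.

turn left 43°, forward 1.2 m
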